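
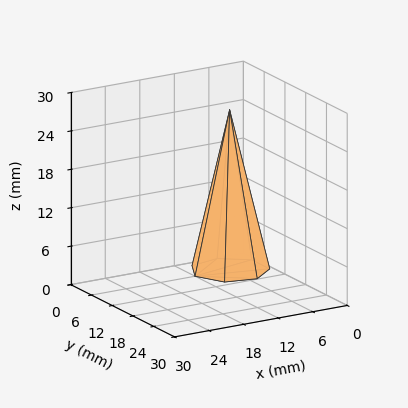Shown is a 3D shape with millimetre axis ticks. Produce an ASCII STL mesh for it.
Reading the render: the shape is a regular 7-sided pyramid, base circumscribed radius ≈ 6 mm, apex at z ≈ 25 mm (dimensions read to the nearest mm from the axis ticks). For the STL, each face is triangulated and given an outward normal.

solid part
  facet normal 0.0000 0.0000 -1.0000
    outer loop
      vertex 4.7 11.8 0.0
      vertex 9.7 10.7 0.0
      vertex 12.0 6.0 0.0
    endloop
  endfacet
  facet normal 0.0000 0.0000 -1.0000
    outer loop
      vertex 0.6 8.6 0.0
      vertex 4.7 11.8 0.0
      vertex 12.0 6.0 0.0
    endloop
  endfacet
  facet normal 0.0000 0.0000 -1.0000
    outer loop
      vertex 0.6 3.4 0.0
      vertex 0.6 8.6 0.0
      vertex 12.0 6.0 0.0
    endloop
  endfacet
  facet normal 0.0000 0.0000 -1.0000
    outer loop
      vertex 4.7 0.2 0.0
      vertex 0.6 3.4 0.0
      vertex 12.0 6.0 0.0
    endloop
  endfacet
  facet normal 0.0000 0.0000 -1.0000
    outer loop
      vertex 9.7 1.3 0.0
      vertex 4.7 0.2 0.0
      vertex 12.0 6.0 0.0
    endloop
  endfacet
  facet normal 0.8780 0.4297 0.2107
    outer loop
      vertex 12.0 6.0 0.0
      vertex 9.7 10.7 0.0
      vertex 6.0 6.0 25.0
    endloop
  endfacet
  facet normal 0.2100 0.9547 0.2106
    outer loop
      vertex 9.7 10.7 0.0
      vertex 4.7 11.8 0.0
      vertex 6.0 6.0 25.0
    endloop
  endfacet
  facet normal -0.6015 0.7707 0.2101
    outer loop
      vertex 4.7 11.8 0.0
      vertex 0.6 8.6 0.0
      vertex 6.0 6.0 25.0
    endloop
  endfacet
  facet normal -0.9775 0.0000 0.2111
    outer loop
      vertex 0.6 8.6 0.0
      vertex 0.6 3.4 0.0
      vertex 6.0 6.0 25.0
    endloop
  endfacet
  facet normal -0.6015 -0.7707 0.2101
    outer loop
      vertex 0.6 3.4 0.0
      vertex 4.7 0.2 0.0
      vertex 6.0 6.0 25.0
    endloop
  endfacet
  facet normal 0.2100 -0.9547 0.2106
    outer loop
      vertex 4.7 0.2 0.0
      vertex 9.7 1.3 0.0
      vertex 6.0 6.0 25.0
    endloop
  endfacet
  facet normal 0.8780 -0.4297 0.2107
    outer loop
      vertex 9.7 1.3 0.0
      vertex 12.0 6.0 0.0
      vertex 6.0 6.0 25.0
    endloop
  endfacet
endsolid part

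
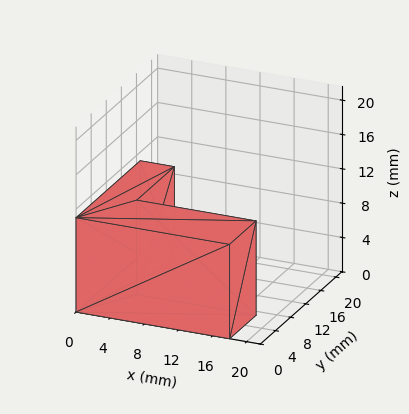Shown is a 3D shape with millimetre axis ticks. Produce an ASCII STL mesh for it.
Reading the render: the shape is an L-shaped prism: outer 18 × 17 mm, arm thicknesses ≈ 7 mm (horizontal) and 4 mm (vertical), extruded 11 mm in z (dimensions read to the nearest mm from the axis ticks). For the STL, each face is triangulated and given an outward normal.

solid part
  facet normal 0.0000 0.0000 -1.0000
    outer loop
      vertex 18.000 7.000 0.000
      vertex 18.000 0.000 0.000
      vertex 0.000 0.000 0.000
    endloop
  endfacet
  facet normal 0.0000 0.0000 -1.0000
    outer loop
      vertex 4.000 7.000 0.000
      vertex 18.000 7.000 0.000
      vertex 0.000 0.000 0.000
    endloop
  endfacet
  facet normal 0.0000 0.0000 -1.0000
    outer loop
      vertex 4.000 17.000 0.000
      vertex 4.000 7.000 0.000
      vertex 0.000 0.000 0.000
    endloop
  endfacet
  facet normal 0.0000 0.0000 -1.0000
    outer loop
      vertex 0.000 17.000 0.000
      vertex 4.000 17.000 0.000
      vertex 0.000 0.000 0.000
    endloop
  endfacet
  facet normal 0.0000 0.0000 1.0000
    outer loop
      vertex 0.000 0.000 11.000
      vertex 18.000 0.000 11.000
      vertex 18.000 7.000 11.000
    endloop
  endfacet
  facet normal 0.0000 0.0000 1.0000
    outer loop
      vertex 0.000 0.000 11.000
      vertex 18.000 7.000 11.000
      vertex 4.000 7.000 11.000
    endloop
  endfacet
  facet normal 0.0000 0.0000 1.0000
    outer loop
      vertex 0.000 0.000 11.000
      vertex 4.000 7.000 11.000
      vertex 4.000 17.000 11.000
    endloop
  endfacet
  facet normal 0.0000 0.0000 1.0000
    outer loop
      vertex 0.000 0.000 11.000
      vertex 4.000 17.000 11.000
      vertex 0.000 17.000 11.000
    endloop
  endfacet
  facet normal 0.0000 -1.0000 0.0000
    outer loop
      vertex 0.000 0.000 0.000
      vertex 18.000 0.000 0.000
      vertex 18.000 0.000 11.000
    endloop
  endfacet
  facet normal 0.0000 -1.0000 0.0000
    outer loop
      vertex 0.000 0.000 0.000
      vertex 18.000 0.000 11.000
      vertex 0.000 0.000 11.000
    endloop
  endfacet
  facet normal 1.0000 0.0000 0.0000
    outer loop
      vertex 18.000 0.000 0.000
      vertex 18.000 7.000 0.000
      vertex 18.000 7.000 11.000
    endloop
  endfacet
  facet normal 1.0000 0.0000 0.0000
    outer loop
      vertex 18.000 0.000 0.000
      vertex 18.000 7.000 11.000
      vertex 18.000 0.000 11.000
    endloop
  endfacet
  facet normal 0.0000 1.0000 0.0000
    outer loop
      vertex 18.000 7.000 0.000
      vertex 4.000 7.000 0.000
      vertex 4.000 7.000 11.000
    endloop
  endfacet
  facet normal 0.0000 1.0000 0.0000
    outer loop
      vertex 18.000 7.000 0.000
      vertex 4.000 7.000 11.000
      vertex 18.000 7.000 11.000
    endloop
  endfacet
  facet normal 1.0000 0.0000 0.0000
    outer loop
      vertex 4.000 7.000 0.000
      vertex 4.000 17.000 0.000
      vertex 4.000 17.000 11.000
    endloop
  endfacet
  facet normal 1.0000 0.0000 0.0000
    outer loop
      vertex 4.000 7.000 0.000
      vertex 4.000 17.000 11.000
      vertex 4.000 7.000 11.000
    endloop
  endfacet
  facet normal 0.0000 1.0000 0.0000
    outer loop
      vertex 4.000 17.000 0.000
      vertex 0.000 17.000 0.000
      vertex 0.000 17.000 11.000
    endloop
  endfacet
  facet normal 0.0000 1.0000 0.0000
    outer loop
      vertex 4.000 17.000 0.000
      vertex 0.000 17.000 11.000
      vertex 4.000 17.000 11.000
    endloop
  endfacet
  facet normal -1.0000 0.0000 0.0000
    outer loop
      vertex 0.000 17.000 0.000
      vertex 0.000 0.000 0.000
      vertex 0.000 0.000 11.000
    endloop
  endfacet
  facet normal -1.0000 0.0000 0.0000
    outer loop
      vertex 0.000 17.000 0.000
      vertex 0.000 0.000 11.000
      vertex 0.000 17.000 11.000
    endloop
  endfacet
endsolid part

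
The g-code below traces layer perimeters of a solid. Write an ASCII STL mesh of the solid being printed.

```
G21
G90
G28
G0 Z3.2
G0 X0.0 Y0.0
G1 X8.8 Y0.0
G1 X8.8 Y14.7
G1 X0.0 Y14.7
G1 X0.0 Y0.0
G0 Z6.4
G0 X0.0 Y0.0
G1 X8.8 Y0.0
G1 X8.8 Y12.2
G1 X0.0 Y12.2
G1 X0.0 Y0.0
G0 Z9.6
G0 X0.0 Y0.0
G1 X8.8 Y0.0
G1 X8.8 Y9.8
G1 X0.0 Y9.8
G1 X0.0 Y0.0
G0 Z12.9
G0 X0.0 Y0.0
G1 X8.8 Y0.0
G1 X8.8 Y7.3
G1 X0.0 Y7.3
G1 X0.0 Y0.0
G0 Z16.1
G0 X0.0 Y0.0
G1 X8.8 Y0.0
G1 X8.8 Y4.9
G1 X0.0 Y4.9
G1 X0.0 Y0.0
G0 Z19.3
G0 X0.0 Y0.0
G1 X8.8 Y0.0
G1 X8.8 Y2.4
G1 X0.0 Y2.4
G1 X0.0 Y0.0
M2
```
solid part
  facet normal 0.0000 0.0000 -1.0000
    outer loop
      vertex 8.8 17.1 0.0
      vertex 8.8 0.0 0.0
      vertex 0.0 0.0 0.0
    endloop
  endfacet
  facet normal 0.0000 0.0000 -1.0000
    outer loop
      vertex 0.0 17.1 0.0
      vertex 8.8 17.1 0.0
      vertex 0.0 0.0 0.0
    endloop
  endfacet
  facet normal 0.0000 -1.0000 0.0000
    outer loop
      vertex 0.0 0.0 0.0
      vertex 8.8 0.0 0.0
      vertex 8.8 0.0 22.5
    endloop
  endfacet
  facet normal 0.0000 -1.0000 0.0000
    outer loop
      vertex 0.0 0.0 0.0
      vertex 8.8 0.0 22.5
      vertex 0.0 0.0 22.5
    endloop
  endfacet
  facet normal 0.0000 0.7962 0.6051
    outer loop
      vertex 0.0 0.0 22.5
      vertex 8.8 0.0 22.5
      vertex 8.8 17.1 0.0
    endloop
  endfacet
  facet normal 0.0000 0.7962 0.6051
    outer loop
      vertex 0.0 0.0 22.5
      vertex 8.8 17.1 0.0
      vertex 0.0 17.1 0.0
    endloop
  endfacet
  facet normal -1.0000 0.0000 0.0000
    outer loop
      vertex 0.0 0.0 22.5
      vertex 0.0 17.1 0.0
      vertex 0.0 0.0 0.0
    endloop
  endfacet
  facet normal 1.0000 0.0000 0.0000
    outer loop
      vertex 8.8 0.0 0.0
      vertex 8.8 17.1 0.0
      vertex 8.8 0.0 22.5
    endloop
  endfacet
endsolid part

The G0 Z moves step by Δz≈3.2 mm. The G1 loops shrink linearly with z, so the solid tapers from its base footprint up to z≈22.5. Closing with a flat bottom cap and the tapered top and triangulating gives 8 facets — a wedge (ramp): 8.8 × 17.1 mm base, rising to 22.5 mm along the y=0 edge and sloping linearly to z=0 at y=17.1.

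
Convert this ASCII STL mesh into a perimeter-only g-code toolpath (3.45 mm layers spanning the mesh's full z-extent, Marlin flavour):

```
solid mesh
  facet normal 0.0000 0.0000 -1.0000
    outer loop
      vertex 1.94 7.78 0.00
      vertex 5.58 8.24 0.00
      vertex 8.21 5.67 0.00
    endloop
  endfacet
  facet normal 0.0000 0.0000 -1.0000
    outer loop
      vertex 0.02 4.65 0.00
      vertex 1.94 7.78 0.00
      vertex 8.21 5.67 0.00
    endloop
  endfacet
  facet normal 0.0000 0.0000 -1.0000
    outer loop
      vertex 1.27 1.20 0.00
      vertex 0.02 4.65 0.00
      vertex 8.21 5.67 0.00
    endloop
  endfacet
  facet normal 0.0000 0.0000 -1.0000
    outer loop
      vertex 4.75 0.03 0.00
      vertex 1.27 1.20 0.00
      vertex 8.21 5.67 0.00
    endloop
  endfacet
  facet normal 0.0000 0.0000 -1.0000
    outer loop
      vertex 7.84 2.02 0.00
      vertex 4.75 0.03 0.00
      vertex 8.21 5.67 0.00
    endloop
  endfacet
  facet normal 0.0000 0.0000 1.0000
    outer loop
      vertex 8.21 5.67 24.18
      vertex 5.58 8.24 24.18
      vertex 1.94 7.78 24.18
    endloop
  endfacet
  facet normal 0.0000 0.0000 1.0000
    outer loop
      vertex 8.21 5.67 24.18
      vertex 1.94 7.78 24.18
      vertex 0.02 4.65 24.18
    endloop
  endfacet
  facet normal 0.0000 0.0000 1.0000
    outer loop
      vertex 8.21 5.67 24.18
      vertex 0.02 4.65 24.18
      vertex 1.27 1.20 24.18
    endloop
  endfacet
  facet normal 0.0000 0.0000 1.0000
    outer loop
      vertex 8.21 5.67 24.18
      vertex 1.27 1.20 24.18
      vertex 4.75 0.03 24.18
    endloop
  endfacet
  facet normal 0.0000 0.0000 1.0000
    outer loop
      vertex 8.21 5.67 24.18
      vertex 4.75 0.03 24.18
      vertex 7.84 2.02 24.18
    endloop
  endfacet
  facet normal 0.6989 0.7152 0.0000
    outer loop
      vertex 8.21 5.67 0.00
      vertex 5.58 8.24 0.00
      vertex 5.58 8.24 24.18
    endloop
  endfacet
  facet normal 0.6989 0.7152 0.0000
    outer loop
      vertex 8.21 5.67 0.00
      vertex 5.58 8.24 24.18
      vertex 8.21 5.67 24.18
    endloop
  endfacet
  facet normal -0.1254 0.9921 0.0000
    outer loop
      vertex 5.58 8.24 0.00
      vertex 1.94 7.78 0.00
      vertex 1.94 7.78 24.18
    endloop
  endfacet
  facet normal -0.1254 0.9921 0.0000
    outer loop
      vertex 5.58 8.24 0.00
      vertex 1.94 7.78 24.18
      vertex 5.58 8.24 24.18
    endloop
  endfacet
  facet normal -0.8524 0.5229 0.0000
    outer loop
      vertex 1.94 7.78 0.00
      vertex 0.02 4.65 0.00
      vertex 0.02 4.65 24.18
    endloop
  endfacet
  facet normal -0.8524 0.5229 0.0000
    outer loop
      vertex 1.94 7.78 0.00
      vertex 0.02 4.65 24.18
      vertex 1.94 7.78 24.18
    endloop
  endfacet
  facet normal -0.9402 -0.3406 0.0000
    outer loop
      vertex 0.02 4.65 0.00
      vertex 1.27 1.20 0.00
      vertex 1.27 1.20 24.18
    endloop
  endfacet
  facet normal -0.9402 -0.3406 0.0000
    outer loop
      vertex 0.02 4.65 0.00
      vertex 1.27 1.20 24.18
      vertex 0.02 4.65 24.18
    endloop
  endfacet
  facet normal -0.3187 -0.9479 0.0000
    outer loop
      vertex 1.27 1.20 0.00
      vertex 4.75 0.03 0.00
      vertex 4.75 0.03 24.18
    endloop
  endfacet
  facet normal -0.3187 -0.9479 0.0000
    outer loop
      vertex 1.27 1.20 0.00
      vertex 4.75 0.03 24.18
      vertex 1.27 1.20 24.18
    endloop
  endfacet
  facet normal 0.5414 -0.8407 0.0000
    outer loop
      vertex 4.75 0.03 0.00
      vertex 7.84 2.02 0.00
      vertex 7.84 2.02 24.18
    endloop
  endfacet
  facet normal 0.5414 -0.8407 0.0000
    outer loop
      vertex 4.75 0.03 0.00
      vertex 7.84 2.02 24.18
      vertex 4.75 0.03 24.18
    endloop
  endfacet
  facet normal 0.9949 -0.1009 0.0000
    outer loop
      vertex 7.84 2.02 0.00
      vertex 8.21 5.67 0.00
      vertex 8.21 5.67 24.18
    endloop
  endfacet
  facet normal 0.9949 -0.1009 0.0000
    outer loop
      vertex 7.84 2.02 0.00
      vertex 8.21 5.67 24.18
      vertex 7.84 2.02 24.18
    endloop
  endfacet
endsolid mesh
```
; perimeter-only toolpath
G21 ; units = mm
G90 ; absolute positioning
G28 ; home
; layer 1
G0 Z3.45
G0 X8.21 Y5.67
G1 X5.58 Y8.24
G1 X1.94 Y7.78
G1 X0.02 Y4.65
G1 X1.27 Y1.20
G1 X4.75 Y0.03
G1 X7.84 Y2.02
G1 X8.21 Y5.67
; layer 2
G0 Z6.91
G0 X8.21 Y5.67
G1 X5.58 Y8.24
G1 X1.94 Y7.78
G1 X0.02 Y4.65
G1 X1.27 Y1.20
G1 X4.75 Y0.03
G1 X7.84 Y2.02
G1 X8.21 Y5.67
; layer 3
G0 Z10.36
G0 X8.21 Y5.67
G1 X5.58 Y8.24
G1 X1.94 Y7.78
G1 X0.02 Y4.65
G1 X1.27 Y1.20
G1 X4.75 Y0.03
G1 X7.84 Y2.02
G1 X8.21 Y5.67
; layer 4
G0 Z13.82
G0 X8.21 Y5.67
G1 X5.58 Y8.24
G1 X1.94 Y7.78
G1 X0.02 Y4.65
G1 X1.27 Y1.20
G1 X4.75 Y0.03
G1 X7.84 Y2.02
G1 X8.21 Y5.67
; layer 5
G0 Z17.27
G0 X8.21 Y5.67
G1 X5.58 Y8.24
G1 X1.94 Y7.78
G1 X0.02 Y4.65
G1 X1.27 Y1.20
G1 X4.75 Y0.03
G1 X7.84 Y2.02
G1 X8.21 Y5.67
; layer 6
G0 Z20.73
G0 X8.21 Y5.67
G1 X5.58 Y8.24
G1 X1.94 Y7.78
G1 X0.02 Y4.65
G1 X1.27 Y1.20
G1 X4.75 Y0.03
G1 X7.84 Y2.02
G1 X8.21 Y5.67
; layer 7
G0 Z24.18
G0 X8.21 Y5.67
G1 X5.58 Y8.24
G1 X1.94 Y7.78
G1 X0.02 Y4.65
G1 X1.27 Y1.20
G1 X4.75 Y0.03
G1 X7.84 Y2.02
G1 X8.21 Y5.67
M2 ; end

The solid is a regular 7-sided prism (a cylinder approximated with 7 flat sides), circumscribed radius ≈ 4.23 mm, height ≈ 24.2 mm. Slicing at Δz = 3.45 mm — 7 equal slices spanning the solid's height, so layer i sits at z = i·h/7 — gives 7 non-empty perimeters. Each is a 7-segment closed polygon; G0 lifts to the layer z and rapids to the start vertex, then G1 traces the edges.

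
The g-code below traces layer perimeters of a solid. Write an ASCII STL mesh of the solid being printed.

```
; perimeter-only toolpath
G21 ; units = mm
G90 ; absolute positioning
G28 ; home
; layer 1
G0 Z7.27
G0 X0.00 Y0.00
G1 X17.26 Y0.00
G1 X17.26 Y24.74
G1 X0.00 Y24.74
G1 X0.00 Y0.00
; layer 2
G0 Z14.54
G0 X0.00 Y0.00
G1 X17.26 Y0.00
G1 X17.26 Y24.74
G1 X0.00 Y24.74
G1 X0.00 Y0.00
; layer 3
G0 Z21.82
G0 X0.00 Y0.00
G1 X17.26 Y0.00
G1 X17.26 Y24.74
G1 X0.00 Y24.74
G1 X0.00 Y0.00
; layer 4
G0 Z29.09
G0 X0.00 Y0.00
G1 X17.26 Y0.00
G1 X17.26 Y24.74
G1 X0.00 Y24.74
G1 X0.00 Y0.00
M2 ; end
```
solid part
  facet normal 0.0000 0.0000 -1.0000
    outer loop
      vertex 17.26 24.74 0.00
      vertex 17.26 0.00 0.00
      vertex 0.00 0.00 0.00
    endloop
  endfacet
  facet normal 0.0000 0.0000 -1.0000
    outer loop
      vertex 0.00 24.74 0.00
      vertex 17.26 24.74 0.00
      vertex 0.00 0.00 0.00
    endloop
  endfacet
  facet normal 0.0000 0.0000 1.0000
    outer loop
      vertex 0.00 0.00 29.09
      vertex 17.26 0.00 29.09
      vertex 17.26 24.74 29.09
    endloop
  endfacet
  facet normal 0.0000 0.0000 1.0000
    outer loop
      vertex 0.00 0.00 29.09
      vertex 17.26 24.74 29.09
      vertex 0.00 24.74 29.09
    endloop
  endfacet
  facet normal 0.0000 -1.0000 0.0000
    outer loop
      vertex 0.00 0.00 0.00
      vertex 17.26 0.00 0.00
      vertex 17.26 0.00 29.09
    endloop
  endfacet
  facet normal 0.0000 -1.0000 0.0000
    outer loop
      vertex 0.00 0.00 0.00
      vertex 17.26 0.00 29.09
      vertex 0.00 0.00 29.09
    endloop
  endfacet
  facet normal 0.0000 1.0000 0.0000
    outer loop
      vertex 17.26 24.74 29.09
      vertex 17.26 24.74 0.00
      vertex 0.00 24.74 0.00
    endloop
  endfacet
  facet normal 0.0000 1.0000 0.0000
    outer loop
      vertex 0.00 24.74 29.09
      vertex 17.26 24.74 29.09
      vertex 0.00 24.74 0.00
    endloop
  endfacet
  facet normal -1.0000 0.0000 0.0000
    outer loop
      vertex 0.00 24.74 29.09
      vertex 0.00 24.74 0.00
      vertex 0.00 0.00 0.00
    endloop
  endfacet
  facet normal -1.0000 0.0000 0.0000
    outer loop
      vertex 0.00 0.00 29.09
      vertex 0.00 24.74 29.09
      vertex 0.00 0.00 0.00
    endloop
  endfacet
  facet normal 1.0000 0.0000 0.0000
    outer loop
      vertex 17.26 0.00 0.00
      vertex 17.26 24.74 0.00
      vertex 17.26 24.74 29.09
    endloop
  endfacet
  facet normal 1.0000 0.0000 0.0000
    outer loop
      vertex 17.26 0.00 0.00
      vertex 17.26 24.74 29.09
      vertex 17.26 0.00 29.09
    endloop
  endfacet
endsolid part

The G0 Z moves step by Δz≈7.27 mm. Every layer's G1 loop is the same polygon, so the solid is a straight extrusion of it from z=0 to z≈29.1. Closing with flat bottom and top caps and triangulating gives 12 facets — a rectangular box, roughly 17.3 × 24.7 mm footprint and 29.1 mm tall.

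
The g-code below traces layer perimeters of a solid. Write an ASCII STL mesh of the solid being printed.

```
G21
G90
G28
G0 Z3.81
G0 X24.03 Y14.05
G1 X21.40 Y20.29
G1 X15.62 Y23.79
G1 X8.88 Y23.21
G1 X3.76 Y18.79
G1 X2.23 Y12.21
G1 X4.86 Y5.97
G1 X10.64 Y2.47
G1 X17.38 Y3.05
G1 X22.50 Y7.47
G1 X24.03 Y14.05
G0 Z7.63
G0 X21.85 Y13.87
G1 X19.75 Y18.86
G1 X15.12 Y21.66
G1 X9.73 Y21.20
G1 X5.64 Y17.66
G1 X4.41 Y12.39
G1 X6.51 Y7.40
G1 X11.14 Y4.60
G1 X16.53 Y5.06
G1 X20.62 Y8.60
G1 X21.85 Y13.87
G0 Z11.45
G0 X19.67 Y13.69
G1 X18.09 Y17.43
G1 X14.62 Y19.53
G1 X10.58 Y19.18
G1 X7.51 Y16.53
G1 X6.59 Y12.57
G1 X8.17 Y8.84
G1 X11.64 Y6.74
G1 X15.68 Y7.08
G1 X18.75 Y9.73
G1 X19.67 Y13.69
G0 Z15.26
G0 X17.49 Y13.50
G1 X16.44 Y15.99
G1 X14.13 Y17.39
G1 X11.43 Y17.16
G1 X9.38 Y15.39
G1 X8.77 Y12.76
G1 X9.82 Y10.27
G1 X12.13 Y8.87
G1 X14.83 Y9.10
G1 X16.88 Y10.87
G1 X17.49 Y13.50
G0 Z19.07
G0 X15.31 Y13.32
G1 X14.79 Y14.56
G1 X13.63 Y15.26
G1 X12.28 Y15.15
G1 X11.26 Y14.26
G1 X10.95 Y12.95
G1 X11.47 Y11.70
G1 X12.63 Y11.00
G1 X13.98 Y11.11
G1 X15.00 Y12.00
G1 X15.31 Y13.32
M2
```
solid part
  facet normal 0.0000 0.0000 -1.0000
    outer loop
      vertex 16.12 25.92 0.00
      vertex 23.06 21.72 0.00
      vertex 26.21 14.24 0.00
    endloop
  endfacet
  facet normal 0.0000 0.0000 -1.0000
    outer loop
      vertex 8.03 25.23 0.00
      vertex 16.12 25.92 0.00
      vertex 26.21 14.24 0.00
    endloop
  endfacet
  facet normal 0.0000 0.0000 -1.0000
    outer loop
      vertex 1.89 19.92 0.00
      vertex 8.03 25.23 0.00
      vertex 26.21 14.24 0.00
    endloop
  endfacet
  facet normal 0.0000 0.0000 -1.0000
    outer loop
      vertex 0.05 12.02 0.00
      vertex 1.89 19.92 0.00
      vertex 26.21 14.24 0.00
    endloop
  endfacet
  facet normal 0.0000 0.0000 -1.0000
    outer loop
      vertex 3.20 4.54 0.00
      vertex 0.05 12.02 0.00
      vertex 26.21 14.24 0.00
    endloop
  endfacet
  facet normal 0.0000 0.0000 -1.0000
    outer loop
      vertex 10.14 0.34 0.00
      vertex 3.20 4.54 0.00
      vertex 26.21 14.24 0.00
    endloop
  endfacet
  facet normal 0.0000 0.0000 -1.0000
    outer loop
      vertex 18.23 1.03 0.00
      vertex 10.14 0.34 0.00
      vertex 26.21 14.24 0.00
    endloop
  endfacet
  facet normal 0.0000 0.0000 -1.0000
    outer loop
      vertex 24.37 6.34 0.00
      vertex 18.23 1.03 0.00
      vertex 26.21 14.24 0.00
    endloop
  endfacet
  facet normal 0.8091 0.3407 0.4789
    outer loop
      vertex 26.21 14.24 0.00
      vertex 23.06 21.72 0.00
      vertex 13.13 13.13 22.89
    endloop
  endfacet
  facet normal 0.4545 0.7510 0.4790
    outer loop
      vertex 23.06 21.72 0.00
      vertex 16.12 25.92 0.00
      vertex 13.13 13.13 22.89
    endloop
  endfacet
  facet normal -0.0746 0.8747 0.4790
    outer loop
      vertex 16.12 25.92 0.00
      vertex 8.03 25.23 0.00
      vertex 13.13 13.13 22.89
    endloop
  endfacet
  facet normal -0.5742 0.6640 0.4789
    outer loop
      vertex 8.03 25.23 0.00
      vertex 1.89 19.92 0.00
      vertex 13.13 13.13 22.89
    endloop
  endfacet
  facet normal -0.8550 0.1991 0.4789
    outer loop
      vertex 1.89 19.92 0.00
      vertex 0.05 12.02 0.00
      vertex 13.13 13.13 22.89
    endloop
  endfacet
  facet normal -0.8091 -0.3407 0.4789
    outer loop
      vertex 0.05 12.02 0.00
      vertex 3.20 4.54 0.00
      vertex 13.13 13.13 22.89
    endloop
  endfacet
  facet normal -0.4545 -0.7510 0.4790
    outer loop
      vertex 3.20 4.54 0.00
      vertex 10.14 0.34 0.00
      vertex 13.13 13.13 22.89
    endloop
  endfacet
  facet normal 0.0746 -0.8747 0.4790
    outer loop
      vertex 10.14 0.34 0.00
      vertex 18.23 1.03 0.00
      vertex 13.13 13.13 22.89
    endloop
  endfacet
  facet normal 0.5742 -0.6640 0.4789
    outer loop
      vertex 18.23 1.03 0.00
      vertex 24.37 6.34 0.00
      vertex 13.13 13.13 22.89
    endloop
  endfacet
  facet normal 0.8550 -0.1991 0.4789
    outer loop
      vertex 24.37 6.34 0.00
      vertex 26.21 14.24 0.00
      vertex 13.13 13.13 22.89
    endloop
  endfacet
endsolid part

The G0 Z moves step by Δz≈3.81 mm. The G1 loops shrink linearly with z, so the solid tapers from its base footprint up to z≈22.9. Closing with a flat bottom cap and the tapered top and triangulating gives 18 facets — a regular 10-sided pyramid, base circumscribed radius ≈ 13.1 mm, apex at z ≈ 22.9 mm.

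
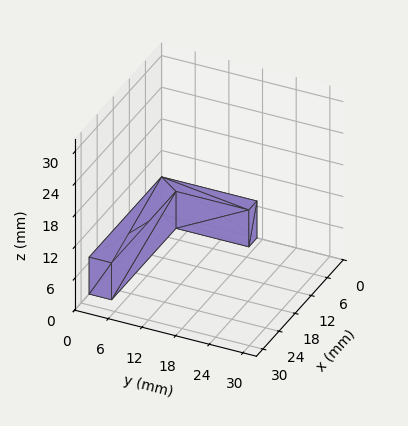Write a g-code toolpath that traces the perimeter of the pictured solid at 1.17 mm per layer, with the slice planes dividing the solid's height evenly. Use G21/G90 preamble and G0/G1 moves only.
Reading the render: the shape is an L-shaped prism: outer 27 × 17 mm, arm thicknesses ≈ 4 mm (horizontal) and 3 mm (vertical), extruded 7 mm in z (dimensions read to the nearest mm from the axis ticks). For the g-code, the solid's height is divided into equal slices at the stated Δz and each level perimeter traced with G1 moves after a G0 lift.

; perimeter-only toolpath
G21 ; units = mm
G90 ; absolute positioning
G28 ; home
; layer 1
G0 Z1.17
G0 X0.00 Y0.00
G1 X27.00 Y0.00
G1 X27.00 Y4.00
G1 X3.00 Y4.00
G1 X3.00 Y17.00
G1 X0.00 Y17.00
G1 X0.00 Y0.00
; layer 2
G0 Z2.33
G0 X0.00 Y0.00
G1 X27.00 Y0.00
G1 X27.00 Y4.00
G1 X3.00 Y4.00
G1 X3.00 Y17.00
G1 X0.00 Y17.00
G1 X0.00 Y0.00
; layer 3
G0 Z3.50
G0 X0.00 Y0.00
G1 X27.00 Y0.00
G1 X27.00 Y4.00
G1 X3.00 Y4.00
G1 X3.00 Y17.00
G1 X0.00 Y17.00
G1 X0.00 Y0.00
; layer 4
G0 Z4.67
G0 X0.00 Y0.00
G1 X27.00 Y0.00
G1 X27.00 Y4.00
G1 X3.00 Y4.00
G1 X3.00 Y17.00
G1 X0.00 Y17.00
G1 X0.00 Y0.00
; layer 5
G0 Z5.83
G0 X0.00 Y0.00
G1 X27.00 Y0.00
G1 X27.00 Y4.00
G1 X3.00 Y4.00
G1 X3.00 Y17.00
G1 X0.00 Y17.00
G1 X0.00 Y0.00
; layer 6
G0 Z7.00
G0 X0.00 Y0.00
G1 X27.00 Y0.00
G1 X27.00 Y4.00
G1 X3.00 Y4.00
G1 X3.00 Y17.00
G1 X0.00 Y17.00
G1 X0.00 Y0.00
M2 ; end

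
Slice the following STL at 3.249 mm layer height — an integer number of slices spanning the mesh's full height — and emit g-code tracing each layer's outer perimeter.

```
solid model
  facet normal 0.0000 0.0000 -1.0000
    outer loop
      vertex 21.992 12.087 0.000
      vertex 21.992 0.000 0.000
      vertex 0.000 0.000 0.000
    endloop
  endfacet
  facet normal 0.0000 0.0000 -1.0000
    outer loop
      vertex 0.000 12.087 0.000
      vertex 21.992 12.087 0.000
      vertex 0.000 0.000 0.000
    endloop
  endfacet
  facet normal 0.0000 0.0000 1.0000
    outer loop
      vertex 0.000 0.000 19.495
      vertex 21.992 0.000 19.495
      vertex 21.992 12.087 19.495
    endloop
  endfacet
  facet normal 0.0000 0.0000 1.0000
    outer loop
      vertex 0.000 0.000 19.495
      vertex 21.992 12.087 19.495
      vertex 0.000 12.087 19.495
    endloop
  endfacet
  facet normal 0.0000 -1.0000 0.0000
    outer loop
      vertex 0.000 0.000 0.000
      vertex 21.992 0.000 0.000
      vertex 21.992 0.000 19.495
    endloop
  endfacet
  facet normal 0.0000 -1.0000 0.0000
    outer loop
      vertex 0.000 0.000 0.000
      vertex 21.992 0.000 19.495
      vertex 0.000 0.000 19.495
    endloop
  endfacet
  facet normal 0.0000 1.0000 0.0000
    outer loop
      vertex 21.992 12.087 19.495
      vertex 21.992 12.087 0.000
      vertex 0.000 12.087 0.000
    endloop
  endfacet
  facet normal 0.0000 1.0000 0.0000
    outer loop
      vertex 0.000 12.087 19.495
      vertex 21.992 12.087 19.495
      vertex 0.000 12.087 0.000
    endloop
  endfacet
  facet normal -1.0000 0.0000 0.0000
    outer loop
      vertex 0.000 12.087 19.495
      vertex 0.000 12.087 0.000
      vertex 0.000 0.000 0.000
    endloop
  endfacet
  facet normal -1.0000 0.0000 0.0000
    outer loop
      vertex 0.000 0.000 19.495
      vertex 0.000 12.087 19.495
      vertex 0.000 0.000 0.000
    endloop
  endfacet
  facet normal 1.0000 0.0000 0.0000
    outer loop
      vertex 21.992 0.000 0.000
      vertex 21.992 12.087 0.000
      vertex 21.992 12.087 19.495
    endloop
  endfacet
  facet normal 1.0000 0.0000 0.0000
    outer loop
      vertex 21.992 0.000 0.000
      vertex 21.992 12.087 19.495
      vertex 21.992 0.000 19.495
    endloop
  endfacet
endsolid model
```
; perimeter-only toolpath
G21 ; units = mm
G90 ; absolute positioning
G28 ; home
; layer 1
G0 Z3.249
G0 X0.000 Y0.000
G1 X21.992 Y0.000
G1 X21.992 Y12.087
G1 X0.000 Y12.087
G1 X0.000 Y0.000
; layer 2
G0 Z6.498
G0 X0.000 Y0.000
G1 X21.992 Y0.000
G1 X21.992 Y12.087
G1 X0.000 Y12.087
G1 X0.000 Y0.000
; layer 3
G0 Z9.748
G0 X0.000 Y0.000
G1 X21.992 Y0.000
G1 X21.992 Y12.087
G1 X0.000 Y12.087
G1 X0.000 Y0.000
; layer 4
G0 Z12.997
G0 X0.000 Y0.000
G1 X21.992 Y0.000
G1 X21.992 Y12.087
G1 X0.000 Y12.087
G1 X0.000 Y0.000
; layer 5
G0 Z16.246
G0 X0.000 Y0.000
G1 X21.992 Y0.000
G1 X21.992 Y12.087
G1 X0.000 Y12.087
G1 X0.000 Y0.000
; layer 6
G0 Z19.495
G0 X0.000 Y0.000
G1 X21.992 Y0.000
G1 X21.992 Y12.087
G1 X0.000 Y12.087
G1 X0.000 Y0.000
M2 ; end

The solid is a rectangular box, roughly 22 × 12.1 mm footprint and 19.5 mm tall. Slicing at Δz = 3.249 mm — 6 equal slices spanning the solid's height, so layer i sits at z = i·h/6 — gives 6 non-empty perimeters. Each is a 4-segment closed polygon; G0 lifts to the layer z and rapids to the start vertex, then G1 traces the edges.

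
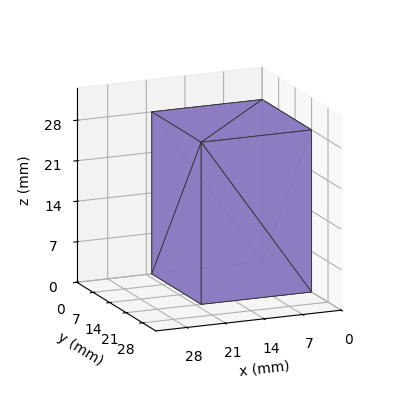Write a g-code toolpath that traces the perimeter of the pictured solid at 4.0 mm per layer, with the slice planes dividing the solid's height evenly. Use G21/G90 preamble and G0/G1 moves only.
Reading the render: the shape is a rectangular box, roughly 20 × 21 mm footprint and 28 mm tall (dimensions read to the nearest mm from the axis ticks). For the g-code, the solid's height is divided into equal slices at the stated Δz and each level perimeter traced with G1 moves after a G0 lift.

; perimeter-only toolpath
G21 ; units = mm
G90 ; absolute positioning
G28 ; home
; layer 1
G0 Z4.0
G0 X0.0 Y0.0
G1 X20.0 Y0.0
G1 X20.0 Y21.0
G1 X0.0 Y21.0
G1 X0.0 Y0.0
; layer 2
G0 Z8.0
G0 X0.0 Y0.0
G1 X20.0 Y0.0
G1 X20.0 Y21.0
G1 X0.0 Y21.0
G1 X0.0 Y0.0
; layer 3
G0 Z12.0
G0 X0.0 Y0.0
G1 X20.0 Y0.0
G1 X20.0 Y21.0
G1 X0.0 Y21.0
G1 X0.0 Y0.0
; layer 4
G0 Z16.0
G0 X0.0 Y0.0
G1 X20.0 Y0.0
G1 X20.0 Y21.0
G1 X0.0 Y21.0
G1 X0.0 Y0.0
; layer 5
G0 Z20.0
G0 X0.0 Y0.0
G1 X20.0 Y0.0
G1 X20.0 Y21.0
G1 X0.0 Y21.0
G1 X0.0 Y0.0
; layer 6
G0 Z24.0
G0 X0.0 Y0.0
G1 X20.0 Y0.0
G1 X20.0 Y21.0
G1 X0.0 Y21.0
G1 X0.0 Y0.0
; layer 7
G0 Z28.0
G0 X0.0 Y0.0
G1 X20.0 Y0.0
G1 X20.0 Y21.0
G1 X0.0 Y21.0
G1 X0.0 Y0.0
M2 ; end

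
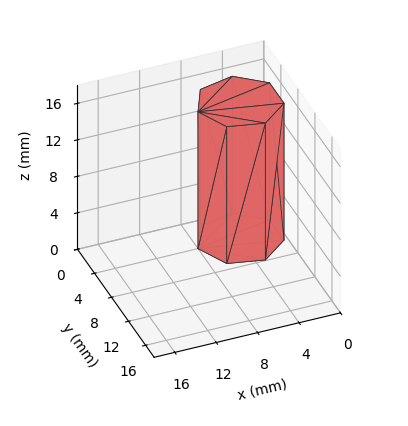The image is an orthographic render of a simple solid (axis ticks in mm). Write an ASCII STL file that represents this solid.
Reading the render: the shape is a regular 7-sided prism (a cylinder approximated with 7 flat sides), circumscribed radius ≈ 4 mm, height ≈ 15 mm (dimensions read to the nearest mm from the axis ticks). For the STL, each face is triangulated and given an outward normal.

solid part
  facet normal 0.0000 0.0000 -1.0000
    outer loop
      vertex 3.1 7.9 0.0
      vertex 6.5 7.1 0.0
      vertex 8.0 4.0 0.0
    endloop
  endfacet
  facet normal 0.0000 0.0000 -1.0000
    outer loop
      vertex 0.4 5.7 0.0
      vertex 3.1 7.9 0.0
      vertex 8.0 4.0 0.0
    endloop
  endfacet
  facet normal 0.0000 0.0000 -1.0000
    outer loop
      vertex 0.4 2.3 0.0
      vertex 0.4 5.7 0.0
      vertex 8.0 4.0 0.0
    endloop
  endfacet
  facet normal 0.0000 0.0000 -1.0000
    outer loop
      vertex 3.1 0.1 0.0
      vertex 0.4 2.3 0.0
      vertex 8.0 4.0 0.0
    endloop
  endfacet
  facet normal 0.0000 0.0000 -1.0000
    outer loop
      vertex 6.5 0.9 0.0
      vertex 3.1 0.1 0.0
      vertex 8.0 4.0 0.0
    endloop
  endfacet
  facet normal 0.0000 0.0000 1.0000
    outer loop
      vertex 8.0 4.0 15.0
      vertex 6.5 7.1 15.0
      vertex 3.1 7.9 15.0
    endloop
  endfacet
  facet normal 0.0000 0.0000 1.0000
    outer loop
      vertex 8.0 4.0 15.0
      vertex 3.1 7.9 15.0
      vertex 0.4 5.7 15.0
    endloop
  endfacet
  facet normal 0.0000 0.0000 1.0000
    outer loop
      vertex 8.0 4.0 15.0
      vertex 0.4 5.7 15.0
      vertex 0.4 2.3 15.0
    endloop
  endfacet
  facet normal 0.0000 0.0000 1.0000
    outer loop
      vertex 8.0 4.0 15.0
      vertex 0.4 2.3 15.0
      vertex 3.1 0.1 15.0
    endloop
  endfacet
  facet normal 0.0000 0.0000 1.0000
    outer loop
      vertex 8.0 4.0 15.0
      vertex 3.1 0.1 15.0
      vertex 6.5 0.9 15.0
    endloop
  endfacet
  facet normal 0.9002 0.4356 0.0000
    outer loop
      vertex 8.0 4.0 0.0
      vertex 6.5 7.1 0.0
      vertex 6.5 7.1 15.0
    endloop
  endfacet
  facet normal 0.9002 0.4356 0.0000
    outer loop
      vertex 8.0 4.0 0.0
      vertex 6.5 7.1 15.0
      vertex 8.0 4.0 15.0
    endloop
  endfacet
  facet normal 0.2290 0.9734 0.0000
    outer loop
      vertex 6.5 7.1 0.0
      vertex 3.1 7.9 0.0
      vertex 3.1 7.9 15.0
    endloop
  endfacet
  facet normal 0.2290 0.9734 0.0000
    outer loop
      vertex 6.5 7.1 0.0
      vertex 3.1 7.9 15.0
      vertex 6.5 7.1 15.0
    endloop
  endfacet
  facet normal -0.6317 0.7752 0.0000
    outer loop
      vertex 3.1 7.9 0.0
      vertex 0.4 5.7 0.0
      vertex 0.4 5.7 15.0
    endloop
  endfacet
  facet normal -0.6317 0.7752 0.0000
    outer loop
      vertex 3.1 7.9 0.0
      vertex 0.4 5.7 15.0
      vertex 3.1 7.9 15.0
    endloop
  endfacet
  facet normal -1.0000 0.0000 0.0000
    outer loop
      vertex 0.4 5.7 0.0
      vertex 0.4 2.3 0.0
      vertex 0.4 2.3 15.0
    endloop
  endfacet
  facet normal -1.0000 0.0000 0.0000
    outer loop
      vertex 0.4 5.7 0.0
      vertex 0.4 2.3 15.0
      vertex 0.4 5.7 15.0
    endloop
  endfacet
  facet normal -0.6317 -0.7752 0.0000
    outer loop
      vertex 0.4 2.3 0.0
      vertex 3.1 0.1 0.0
      vertex 3.1 0.1 15.0
    endloop
  endfacet
  facet normal -0.6317 -0.7752 0.0000
    outer loop
      vertex 0.4 2.3 0.0
      vertex 3.1 0.1 15.0
      vertex 0.4 2.3 15.0
    endloop
  endfacet
  facet normal 0.2290 -0.9734 0.0000
    outer loop
      vertex 3.1 0.1 0.0
      vertex 6.5 0.9 0.0
      vertex 6.5 0.9 15.0
    endloop
  endfacet
  facet normal 0.2290 -0.9734 0.0000
    outer loop
      vertex 3.1 0.1 0.0
      vertex 6.5 0.9 15.0
      vertex 3.1 0.1 15.0
    endloop
  endfacet
  facet normal 0.9002 -0.4356 0.0000
    outer loop
      vertex 6.5 0.9 0.0
      vertex 8.0 4.0 0.0
      vertex 8.0 4.0 15.0
    endloop
  endfacet
  facet normal 0.9002 -0.4356 0.0000
    outer loop
      vertex 6.5 0.9 0.0
      vertex 8.0 4.0 15.0
      vertex 6.5 0.9 15.0
    endloop
  endfacet
endsolid part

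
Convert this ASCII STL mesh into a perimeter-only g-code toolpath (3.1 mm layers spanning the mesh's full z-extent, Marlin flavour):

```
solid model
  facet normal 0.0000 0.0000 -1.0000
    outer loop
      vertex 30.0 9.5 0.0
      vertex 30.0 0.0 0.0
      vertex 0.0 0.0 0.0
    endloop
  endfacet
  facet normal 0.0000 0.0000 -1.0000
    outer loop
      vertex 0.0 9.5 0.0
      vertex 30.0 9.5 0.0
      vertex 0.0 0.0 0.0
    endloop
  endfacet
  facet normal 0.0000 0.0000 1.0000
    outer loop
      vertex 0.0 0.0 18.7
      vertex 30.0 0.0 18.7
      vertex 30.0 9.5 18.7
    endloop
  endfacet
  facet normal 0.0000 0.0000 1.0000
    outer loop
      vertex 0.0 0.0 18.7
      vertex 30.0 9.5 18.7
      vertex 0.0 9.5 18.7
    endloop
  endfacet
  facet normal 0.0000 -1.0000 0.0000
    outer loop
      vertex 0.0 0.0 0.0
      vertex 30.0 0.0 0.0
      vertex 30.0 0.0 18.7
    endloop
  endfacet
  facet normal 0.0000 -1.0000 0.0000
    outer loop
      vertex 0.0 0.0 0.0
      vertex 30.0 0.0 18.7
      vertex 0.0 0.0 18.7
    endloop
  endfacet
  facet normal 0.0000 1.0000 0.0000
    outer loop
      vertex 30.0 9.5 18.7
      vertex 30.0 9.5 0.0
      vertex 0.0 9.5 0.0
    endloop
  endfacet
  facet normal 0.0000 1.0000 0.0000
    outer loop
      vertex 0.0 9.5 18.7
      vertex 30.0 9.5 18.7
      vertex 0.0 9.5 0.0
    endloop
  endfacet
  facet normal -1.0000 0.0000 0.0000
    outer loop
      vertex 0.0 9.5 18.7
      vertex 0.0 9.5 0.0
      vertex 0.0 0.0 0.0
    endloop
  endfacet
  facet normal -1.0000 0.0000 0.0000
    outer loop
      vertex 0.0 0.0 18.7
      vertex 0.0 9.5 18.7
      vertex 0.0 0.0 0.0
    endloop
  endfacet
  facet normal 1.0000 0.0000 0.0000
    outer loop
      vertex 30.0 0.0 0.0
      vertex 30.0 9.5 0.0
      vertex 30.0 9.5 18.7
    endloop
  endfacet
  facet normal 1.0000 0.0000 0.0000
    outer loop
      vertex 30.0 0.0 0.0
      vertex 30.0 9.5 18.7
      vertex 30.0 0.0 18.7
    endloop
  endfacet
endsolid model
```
; perimeter-only toolpath
G21 ; units = mm
G90 ; absolute positioning
G28 ; home
; layer 1
G0 Z3.1
G0 X0.0 Y0.0
G1 X30.0 Y0.0
G1 X30.0 Y9.5
G1 X0.0 Y9.5
G1 X0.0 Y0.0
; layer 2
G0 Z6.2
G0 X0.0 Y0.0
G1 X30.0 Y0.0
G1 X30.0 Y9.5
G1 X0.0 Y9.5
G1 X0.0 Y0.0
; layer 3
G0 Z9.3
G0 X0.0 Y0.0
G1 X30.0 Y0.0
G1 X30.0 Y9.5
G1 X0.0 Y9.5
G1 X0.0 Y0.0
; layer 4
G0 Z12.5
G0 X0.0 Y0.0
G1 X30.0 Y0.0
G1 X30.0 Y9.5
G1 X0.0 Y9.5
G1 X0.0 Y0.0
; layer 5
G0 Z15.6
G0 X0.0 Y0.0
G1 X30.0 Y0.0
G1 X30.0 Y9.5
G1 X0.0 Y9.5
G1 X0.0 Y0.0
; layer 6
G0 Z18.7
G0 X0.0 Y0.0
G1 X30.0 Y0.0
G1 X30.0 Y9.5
G1 X0.0 Y9.5
G1 X0.0 Y0.0
M2 ; end

The solid is a rectangular box, roughly 30 × 9.5 mm footprint and 18.7 mm tall. Slicing at Δz = 3.1 mm — 6 equal slices spanning the solid's height, so layer i sits at z = i·h/6 — gives 6 non-empty perimeters. Each is a 4-segment closed polygon; G0 lifts to the layer z and rapids to the start vertex, then G1 traces the edges.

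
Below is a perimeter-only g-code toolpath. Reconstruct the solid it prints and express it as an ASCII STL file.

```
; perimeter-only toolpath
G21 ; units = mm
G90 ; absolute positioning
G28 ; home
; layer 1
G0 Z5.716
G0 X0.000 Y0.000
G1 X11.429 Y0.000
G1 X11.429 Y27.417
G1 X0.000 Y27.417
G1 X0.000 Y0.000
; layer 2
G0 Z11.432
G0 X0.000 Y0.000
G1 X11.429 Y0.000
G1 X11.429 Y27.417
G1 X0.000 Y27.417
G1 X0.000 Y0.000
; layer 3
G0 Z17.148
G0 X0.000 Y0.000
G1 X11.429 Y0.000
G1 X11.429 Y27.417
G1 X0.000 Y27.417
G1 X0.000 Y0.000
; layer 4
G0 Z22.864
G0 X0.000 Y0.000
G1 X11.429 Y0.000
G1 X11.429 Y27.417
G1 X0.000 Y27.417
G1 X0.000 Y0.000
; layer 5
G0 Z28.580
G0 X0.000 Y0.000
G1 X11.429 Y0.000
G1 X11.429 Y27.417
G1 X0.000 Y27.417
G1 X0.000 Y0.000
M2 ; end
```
solid part
  facet normal 0.0000 0.0000 -1.0000
    outer loop
      vertex 11.429 27.417 0.000
      vertex 11.429 0.000 0.000
      vertex 0.000 0.000 0.000
    endloop
  endfacet
  facet normal 0.0000 0.0000 -1.0000
    outer loop
      vertex 0.000 27.417 0.000
      vertex 11.429 27.417 0.000
      vertex 0.000 0.000 0.000
    endloop
  endfacet
  facet normal 0.0000 0.0000 1.0000
    outer loop
      vertex 0.000 0.000 28.580
      vertex 11.429 0.000 28.580
      vertex 11.429 27.417 28.580
    endloop
  endfacet
  facet normal 0.0000 0.0000 1.0000
    outer loop
      vertex 0.000 0.000 28.580
      vertex 11.429 27.417 28.580
      vertex 0.000 27.417 28.580
    endloop
  endfacet
  facet normal 0.0000 -1.0000 0.0000
    outer loop
      vertex 0.000 0.000 0.000
      vertex 11.429 0.000 0.000
      vertex 11.429 0.000 28.580
    endloop
  endfacet
  facet normal 0.0000 -1.0000 0.0000
    outer loop
      vertex 0.000 0.000 0.000
      vertex 11.429 0.000 28.580
      vertex 0.000 0.000 28.580
    endloop
  endfacet
  facet normal 0.0000 1.0000 0.0000
    outer loop
      vertex 11.429 27.417 28.580
      vertex 11.429 27.417 0.000
      vertex 0.000 27.417 0.000
    endloop
  endfacet
  facet normal 0.0000 1.0000 0.0000
    outer loop
      vertex 0.000 27.417 28.580
      vertex 11.429 27.417 28.580
      vertex 0.000 27.417 0.000
    endloop
  endfacet
  facet normal -1.0000 0.0000 0.0000
    outer loop
      vertex 0.000 27.417 28.580
      vertex 0.000 27.417 0.000
      vertex 0.000 0.000 0.000
    endloop
  endfacet
  facet normal -1.0000 0.0000 0.0000
    outer loop
      vertex 0.000 0.000 28.580
      vertex 0.000 27.417 28.580
      vertex 0.000 0.000 0.000
    endloop
  endfacet
  facet normal 1.0000 0.0000 0.0000
    outer loop
      vertex 11.429 0.000 0.000
      vertex 11.429 27.417 0.000
      vertex 11.429 27.417 28.580
    endloop
  endfacet
  facet normal 1.0000 0.0000 0.0000
    outer loop
      vertex 11.429 0.000 0.000
      vertex 11.429 27.417 28.580
      vertex 11.429 0.000 28.580
    endloop
  endfacet
endsolid part

The G0 Z moves step by Δz≈5.716 mm. Every layer's G1 loop is the same polygon, so the solid is a straight extrusion of it from z=0 to z≈28.6. Closing with flat bottom and top caps and triangulating gives 12 facets — a rectangular box, roughly 11.4 × 27.4 mm footprint and 28.6 mm tall.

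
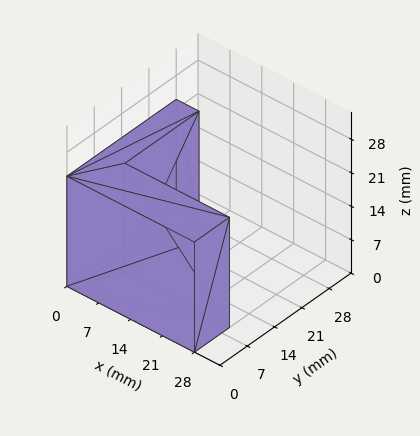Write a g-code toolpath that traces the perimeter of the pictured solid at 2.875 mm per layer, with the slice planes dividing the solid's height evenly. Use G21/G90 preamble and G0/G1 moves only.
Reading the render: the shape is an L-shaped prism: outer 28 × 28 mm, arm thicknesses ≈ 9 mm (horizontal) and 5 mm (vertical), extruded 23 mm in z (dimensions read to the nearest mm from the axis ticks). For the g-code, the solid's height is divided into equal slices at the stated Δz and each level perimeter traced with G1 moves after a G0 lift.

; perimeter-only toolpath
G21 ; units = mm
G90 ; absolute positioning
G28 ; home
; layer 1
G0 Z2.875
G0 X0.000 Y0.000
G1 X28.000 Y0.000
G1 X28.000 Y9.000
G1 X5.000 Y9.000
G1 X5.000 Y28.000
G1 X0.000 Y28.000
G1 X0.000 Y0.000
; layer 2
G0 Z5.750
G0 X0.000 Y0.000
G1 X28.000 Y0.000
G1 X28.000 Y9.000
G1 X5.000 Y9.000
G1 X5.000 Y28.000
G1 X0.000 Y28.000
G1 X0.000 Y0.000
; layer 3
G0 Z8.625
G0 X0.000 Y0.000
G1 X28.000 Y0.000
G1 X28.000 Y9.000
G1 X5.000 Y9.000
G1 X5.000 Y28.000
G1 X0.000 Y28.000
G1 X0.000 Y0.000
; layer 4
G0 Z11.500
G0 X0.000 Y0.000
G1 X28.000 Y0.000
G1 X28.000 Y9.000
G1 X5.000 Y9.000
G1 X5.000 Y28.000
G1 X0.000 Y28.000
G1 X0.000 Y0.000
; layer 5
G0 Z14.375
G0 X0.000 Y0.000
G1 X28.000 Y0.000
G1 X28.000 Y9.000
G1 X5.000 Y9.000
G1 X5.000 Y28.000
G1 X0.000 Y28.000
G1 X0.000 Y0.000
; layer 6
G0 Z17.250
G0 X0.000 Y0.000
G1 X28.000 Y0.000
G1 X28.000 Y9.000
G1 X5.000 Y9.000
G1 X5.000 Y28.000
G1 X0.000 Y28.000
G1 X0.000 Y0.000
; layer 7
G0 Z20.125
G0 X0.000 Y0.000
G1 X28.000 Y0.000
G1 X28.000 Y9.000
G1 X5.000 Y9.000
G1 X5.000 Y28.000
G1 X0.000 Y28.000
G1 X0.000 Y0.000
; layer 8
G0 Z23.000
G0 X0.000 Y0.000
G1 X28.000 Y0.000
G1 X28.000 Y9.000
G1 X5.000 Y9.000
G1 X5.000 Y28.000
G1 X0.000 Y28.000
G1 X0.000 Y0.000
M2 ; end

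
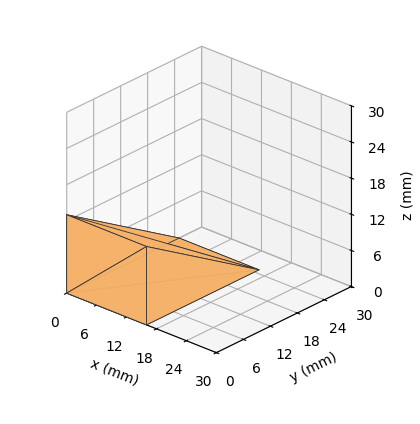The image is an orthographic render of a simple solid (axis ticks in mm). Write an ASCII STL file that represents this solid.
Reading the render: the shape is a wedge (ramp): 16 × 25 mm base, rising to 13 mm along the y=0 edge and sloping linearly to z=0 at y=25 (dimensions read to the nearest mm from the axis ticks). For the STL, each face is triangulated and given an outward normal.

solid part
  facet normal 0.0000 0.0000 -1.0000
    outer loop
      vertex 16.00 25.00 0.00
      vertex 16.00 0.00 0.00
      vertex 0.00 0.00 0.00
    endloop
  endfacet
  facet normal 0.0000 0.0000 -1.0000
    outer loop
      vertex 0.00 25.00 0.00
      vertex 16.00 25.00 0.00
      vertex 0.00 0.00 0.00
    endloop
  endfacet
  facet normal 0.0000 -1.0000 0.0000
    outer loop
      vertex 0.00 0.00 0.00
      vertex 16.00 0.00 0.00
      vertex 16.00 0.00 13.00
    endloop
  endfacet
  facet normal 0.0000 -1.0000 0.0000
    outer loop
      vertex 0.00 0.00 0.00
      vertex 16.00 0.00 13.00
      vertex 0.00 0.00 13.00
    endloop
  endfacet
  facet normal 0.0000 0.4614 0.8872
    outer loop
      vertex 0.00 0.00 13.00
      vertex 16.00 0.00 13.00
      vertex 16.00 25.00 0.00
    endloop
  endfacet
  facet normal 0.0000 0.4614 0.8872
    outer loop
      vertex 0.00 0.00 13.00
      vertex 16.00 25.00 0.00
      vertex 0.00 25.00 0.00
    endloop
  endfacet
  facet normal -1.0000 0.0000 0.0000
    outer loop
      vertex 0.00 0.00 13.00
      vertex 0.00 25.00 0.00
      vertex 0.00 0.00 0.00
    endloop
  endfacet
  facet normal 1.0000 0.0000 0.0000
    outer loop
      vertex 16.00 0.00 0.00
      vertex 16.00 25.00 0.00
      vertex 16.00 0.00 13.00
    endloop
  endfacet
endsolid part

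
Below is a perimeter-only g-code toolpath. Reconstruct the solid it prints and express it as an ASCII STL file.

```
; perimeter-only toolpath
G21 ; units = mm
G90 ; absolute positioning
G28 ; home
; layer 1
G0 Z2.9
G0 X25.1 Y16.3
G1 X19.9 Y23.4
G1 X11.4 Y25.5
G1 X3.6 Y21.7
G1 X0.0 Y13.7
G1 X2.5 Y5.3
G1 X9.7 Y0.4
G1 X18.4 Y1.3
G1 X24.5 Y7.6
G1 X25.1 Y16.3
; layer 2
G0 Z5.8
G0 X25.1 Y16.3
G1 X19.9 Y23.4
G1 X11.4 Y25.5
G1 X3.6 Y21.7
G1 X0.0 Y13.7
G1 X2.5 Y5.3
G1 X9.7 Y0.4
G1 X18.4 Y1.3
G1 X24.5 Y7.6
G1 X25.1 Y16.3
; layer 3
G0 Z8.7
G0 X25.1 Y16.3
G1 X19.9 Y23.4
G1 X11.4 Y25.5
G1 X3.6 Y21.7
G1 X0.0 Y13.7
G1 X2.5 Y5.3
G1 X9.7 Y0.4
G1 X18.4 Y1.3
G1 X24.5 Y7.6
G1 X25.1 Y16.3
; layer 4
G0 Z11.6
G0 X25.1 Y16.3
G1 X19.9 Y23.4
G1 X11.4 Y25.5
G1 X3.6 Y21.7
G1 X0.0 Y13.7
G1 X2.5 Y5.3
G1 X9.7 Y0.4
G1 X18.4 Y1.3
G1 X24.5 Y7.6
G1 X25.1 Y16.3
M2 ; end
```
solid part
  facet normal 0.0000 0.0000 -1.0000
    outer loop
      vertex 11.4 25.5 0.0
      vertex 19.9 23.4 0.0
      vertex 25.1 16.3 0.0
    endloop
  endfacet
  facet normal 0.0000 0.0000 -1.0000
    outer loop
      vertex 3.6 21.7 0.0
      vertex 11.4 25.5 0.0
      vertex 25.1 16.3 0.0
    endloop
  endfacet
  facet normal 0.0000 0.0000 -1.0000
    outer loop
      vertex 0.0 13.7 0.0
      vertex 3.6 21.7 0.0
      vertex 25.1 16.3 0.0
    endloop
  endfacet
  facet normal 0.0000 0.0000 -1.0000
    outer loop
      vertex 2.5 5.3 0.0
      vertex 0.0 13.7 0.0
      vertex 25.1 16.3 0.0
    endloop
  endfacet
  facet normal 0.0000 0.0000 -1.0000
    outer loop
      vertex 9.7 0.4 0.0
      vertex 2.5 5.3 0.0
      vertex 25.1 16.3 0.0
    endloop
  endfacet
  facet normal 0.0000 0.0000 -1.0000
    outer loop
      vertex 18.4 1.3 0.0
      vertex 9.7 0.4 0.0
      vertex 25.1 16.3 0.0
    endloop
  endfacet
  facet normal 0.0000 0.0000 -1.0000
    outer loop
      vertex 24.5 7.6 0.0
      vertex 18.4 1.3 0.0
      vertex 25.1 16.3 0.0
    endloop
  endfacet
  facet normal 0.0000 0.0000 1.0000
    outer loop
      vertex 25.1 16.3 11.6
      vertex 19.9 23.4 11.6
      vertex 11.4 25.5 11.6
    endloop
  endfacet
  facet normal 0.0000 0.0000 1.0000
    outer loop
      vertex 25.1 16.3 11.6
      vertex 11.4 25.5 11.6
      vertex 3.6 21.7 11.6
    endloop
  endfacet
  facet normal 0.0000 0.0000 1.0000
    outer loop
      vertex 25.1 16.3 11.6
      vertex 3.6 21.7 11.6
      vertex 0.0 13.7 11.6
    endloop
  endfacet
  facet normal 0.0000 0.0000 1.0000
    outer loop
      vertex 25.1 16.3 11.6
      vertex 0.0 13.7 11.6
      vertex 2.5 5.3 11.6
    endloop
  endfacet
  facet normal 0.0000 0.0000 1.0000
    outer loop
      vertex 25.1 16.3 11.6
      vertex 2.5 5.3 11.6
      vertex 9.7 0.4 11.6
    endloop
  endfacet
  facet normal 0.0000 0.0000 1.0000
    outer loop
      vertex 25.1 16.3 11.6
      vertex 9.7 0.4 11.6
      vertex 18.4 1.3 11.6
    endloop
  endfacet
  facet normal 0.0000 0.0000 1.0000
    outer loop
      vertex 25.1 16.3 11.6
      vertex 18.4 1.3 11.6
      vertex 24.5 7.6 11.6
    endloop
  endfacet
  facet normal 0.8068 0.5909 0.0000
    outer loop
      vertex 25.1 16.3 0.0
      vertex 19.9 23.4 0.0
      vertex 19.9 23.4 11.6
    endloop
  endfacet
  facet normal 0.8068 0.5909 0.0000
    outer loop
      vertex 25.1 16.3 0.0
      vertex 19.9 23.4 11.6
      vertex 25.1 16.3 11.6
    endloop
  endfacet
  facet normal 0.2398 0.9708 0.0000
    outer loop
      vertex 19.9 23.4 0.0
      vertex 11.4 25.5 0.0
      vertex 11.4 25.5 11.6
    endloop
  endfacet
  facet normal 0.2398 0.9708 0.0000
    outer loop
      vertex 19.9 23.4 0.0
      vertex 11.4 25.5 11.6
      vertex 19.9 23.4 11.6
    endloop
  endfacet
  facet normal -0.4380 0.8990 0.0000
    outer loop
      vertex 11.4 25.5 0.0
      vertex 3.6 21.7 0.0
      vertex 3.6 21.7 11.6
    endloop
  endfacet
  facet normal -0.4380 0.8990 0.0000
    outer loop
      vertex 11.4 25.5 0.0
      vertex 3.6 21.7 11.6
      vertex 11.4 25.5 11.6
    endloop
  endfacet
  facet normal -0.9119 0.4104 0.0000
    outer loop
      vertex 3.6 21.7 0.0
      vertex 0.0 13.7 0.0
      vertex 0.0 13.7 11.6
    endloop
  endfacet
  facet normal -0.9119 0.4104 0.0000
    outer loop
      vertex 3.6 21.7 0.0
      vertex 0.0 13.7 11.6
      vertex 3.6 21.7 11.6
    endloop
  endfacet
  facet normal -0.9585 -0.2853 0.0000
    outer loop
      vertex 0.0 13.7 0.0
      vertex 2.5 5.3 0.0
      vertex 2.5 5.3 11.6
    endloop
  endfacet
  facet normal -0.9585 -0.2853 0.0000
    outer loop
      vertex 0.0 13.7 0.0
      vertex 2.5 5.3 11.6
      vertex 0.0 13.7 11.6
    endloop
  endfacet
  facet normal -0.5626 -0.8267 0.0000
    outer loop
      vertex 2.5 5.3 0.0
      vertex 9.7 0.4 0.0
      vertex 9.7 0.4 11.6
    endloop
  endfacet
  facet normal -0.5626 -0.8267 0.0000
    outer loop
      vertex 2.5 5.3 0.0
      vertex 9.7 0.4 11.6
      vertex 2.5 5.3 11.6
    endloop
  endfacet
  facet normal 0.1029 -0.9947 0.0000
    outer loop
      vertex 9.7 0.4 0.0
      vertex 18.4 1.3 0.0
      vertex 18.4 1.3 11.6
    endloop
  endfacet
  facet normal 0.1029 -0.9947 0.0000
    outer loop
      vertex 9.7 0.4 0.0
      vertex 18.4 1.3 11.6
      vertex 9.7 0.4 11.6
    endloop
  endfacet
  facet normal 0.7184 -0.6956 0.0000
    outer loop
      vertex 18.4 1.3 0.0
      vertex 24.5 7.6 0.0
      vertex 24.5 7.6 11.6
    endloop
  endfacet
  facet normal 0.7184 -0.6956 0.0000
    outer loop
      vertex 18.4 1.3 0.0
      vertex 24.5 7.6 11.6
      vertex 18.4 1.3 11.6
    endloop
  endfacet
  facet normal 0.9976 -0.0688 0.0000
    outer loop
      vertex 24.5 7.6 0.0
      vertex 25.1 16.3 0.0
      vertex 25.1 16.3 11.6
    endloop
  endfacet
  facet normal 0.9976 -0.0688 0.0000
    outer loop
      vertex 24.5 7.6 0.0
      vertex 25.1 16.3 11.6
      vertex 24.5 7.6 11.6
    endloop
  endfacet
endsolid part

The G0 Z moves step by Δz≈2.9 mm. Every layer's G1 loop is the same polygon, so the solid is a straight extrusion of it from z=0 to z≈11.6. Closing with flat bottom and top caps and triangulating gives 32 facets — a regular 9-sided prism (a cylinder approximated with 9 flat sides), circumscribed radius ≈ 12.8 mm, height ≈ 11.6 mm.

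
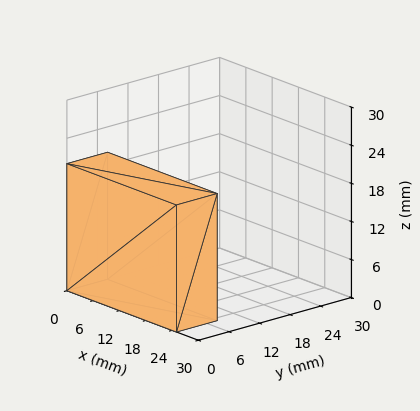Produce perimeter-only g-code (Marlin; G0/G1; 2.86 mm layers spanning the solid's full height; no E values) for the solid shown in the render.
Reading the render: the shape is a rectangular box, roughly 25 × 8 mm footprint and 20 mm tall (dimensions read to the nearest mm from the axis ticks). For the g-code, the solid's height is divided into equal slices at the stated Δz and each level perimeter traced with G1 moves after a G0 lift.

; perimeter-only toolpath
G21 ; units = mm
G90 ; absolute positioning
G28 ; home
; layer 1
G0 Z2.86
G0 X0.00 Y0.00
G1 X25.00 Y0.00
G1 X25.00 Y8.00
G1 X0.00 Y8.00
G1 X0.00 Y0.00
; layer 2
G0 Z5.71
G0 X0.00 Y0.00
G1 X25.00 Y0.00
G1 X25.00 Y8.00
G1 X0.00 Y8.00
G1 X0.00 Y0.00
; layer 3
G0 Z8.57
G0 X0.00 Y0.00
G1 X25.00 Y0.00
G1 X25.00 Y8.00
G1 X0.00 Y8.00
G1 X0.00 Y0.00
; layer 4
G0 Z11.43
G0 X0.00 Y0.00
G1 X25.00 Y0.00
G1 X25.00 Y8.00
G1 X0.00 Y8.00
G1 X0.00 Y0.00
; layer 5
G0 Z14.29
G0 X0.00 Y0.00
G1 X25.00 Y0.00
G1 X25.00 Y8.00
G1 X0.00 Y8.00
G1 X0.00 Y0.00
; layer 6
G0 Z17.14
G0 X0.00 Y0.00
G1 X25.00 Y0.00
G1 X25.00 Y8.00
G1 X0.00 Y8.00
G1 X0.00 Y0.00
; layer 7
G0 Z20.00
G0 X0.00 Y0.00
G1 X25.00 Y0.00
G1 X25.00 Y8.00
G1 X0.00 Y8.00
G1 X0.00 Y0.00
M2 ; end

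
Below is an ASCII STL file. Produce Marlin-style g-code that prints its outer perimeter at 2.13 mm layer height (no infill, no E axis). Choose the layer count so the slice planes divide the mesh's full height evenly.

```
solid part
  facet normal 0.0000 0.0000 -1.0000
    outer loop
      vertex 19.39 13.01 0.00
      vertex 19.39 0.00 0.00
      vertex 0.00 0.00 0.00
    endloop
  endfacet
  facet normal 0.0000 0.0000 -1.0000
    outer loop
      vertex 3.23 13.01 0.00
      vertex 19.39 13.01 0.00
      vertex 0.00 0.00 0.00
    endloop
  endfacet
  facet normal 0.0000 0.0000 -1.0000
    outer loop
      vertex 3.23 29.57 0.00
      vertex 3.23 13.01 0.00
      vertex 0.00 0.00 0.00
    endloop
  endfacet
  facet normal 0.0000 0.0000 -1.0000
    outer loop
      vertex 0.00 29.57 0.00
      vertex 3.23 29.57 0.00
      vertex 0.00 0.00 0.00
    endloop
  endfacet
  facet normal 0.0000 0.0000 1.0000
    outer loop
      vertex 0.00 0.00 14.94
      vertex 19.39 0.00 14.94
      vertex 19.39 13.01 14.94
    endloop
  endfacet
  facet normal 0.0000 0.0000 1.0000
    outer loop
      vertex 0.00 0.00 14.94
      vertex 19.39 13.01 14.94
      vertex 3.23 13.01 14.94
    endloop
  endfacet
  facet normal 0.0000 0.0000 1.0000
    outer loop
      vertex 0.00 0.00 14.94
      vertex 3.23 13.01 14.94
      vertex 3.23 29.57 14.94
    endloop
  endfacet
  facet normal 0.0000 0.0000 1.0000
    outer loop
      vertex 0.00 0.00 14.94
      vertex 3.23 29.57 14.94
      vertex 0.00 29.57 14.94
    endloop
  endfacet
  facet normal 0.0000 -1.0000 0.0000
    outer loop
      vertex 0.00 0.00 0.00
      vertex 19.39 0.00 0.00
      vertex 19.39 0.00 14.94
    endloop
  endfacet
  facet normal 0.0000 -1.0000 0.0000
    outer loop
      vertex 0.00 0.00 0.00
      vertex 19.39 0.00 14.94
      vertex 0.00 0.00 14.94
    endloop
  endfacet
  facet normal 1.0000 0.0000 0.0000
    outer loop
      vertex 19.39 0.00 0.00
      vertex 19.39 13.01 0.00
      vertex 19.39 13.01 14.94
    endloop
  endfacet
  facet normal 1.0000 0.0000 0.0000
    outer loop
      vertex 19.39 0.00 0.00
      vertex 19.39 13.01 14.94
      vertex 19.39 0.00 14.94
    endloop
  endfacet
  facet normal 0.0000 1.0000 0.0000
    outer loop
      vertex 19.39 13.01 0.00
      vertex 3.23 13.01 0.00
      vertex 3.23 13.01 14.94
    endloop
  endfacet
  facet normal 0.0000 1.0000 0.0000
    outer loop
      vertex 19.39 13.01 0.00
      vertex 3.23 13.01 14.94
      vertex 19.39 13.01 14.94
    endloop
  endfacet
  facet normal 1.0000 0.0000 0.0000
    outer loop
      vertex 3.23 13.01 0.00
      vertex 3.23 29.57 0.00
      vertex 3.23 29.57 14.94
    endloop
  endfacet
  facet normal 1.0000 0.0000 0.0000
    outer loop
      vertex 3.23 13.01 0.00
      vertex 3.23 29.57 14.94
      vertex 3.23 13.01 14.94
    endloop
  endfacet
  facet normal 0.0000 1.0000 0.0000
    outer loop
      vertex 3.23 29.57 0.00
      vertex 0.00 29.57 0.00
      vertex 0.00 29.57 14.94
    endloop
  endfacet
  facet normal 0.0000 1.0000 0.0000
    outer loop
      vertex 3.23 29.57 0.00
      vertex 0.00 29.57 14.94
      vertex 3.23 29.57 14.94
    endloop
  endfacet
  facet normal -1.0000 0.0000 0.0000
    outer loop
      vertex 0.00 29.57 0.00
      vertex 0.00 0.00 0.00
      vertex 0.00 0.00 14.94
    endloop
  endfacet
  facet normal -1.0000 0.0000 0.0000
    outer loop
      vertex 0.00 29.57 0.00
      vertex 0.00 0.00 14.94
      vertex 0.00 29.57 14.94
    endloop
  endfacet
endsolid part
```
; perimeter-only toolpath
G21 ; units = mm
G90 ; absolute positioning
G28 ; home
; layer 1
G0 Z2.13
G0 X0.00 Y0.00
G1 X19.39 Y0.00
G1 X19.39 Y13.01
G1 X3.23 Y13.01
G1 X3.23 Y29.57
G1 X0.00 Y29.57
G1 X0.00 Y0.00
; layer 2
G0 Z4.27
G0 X0.00 Y0.00
G1 X19.39 Y0.00
G1 X19.39 Y13.01
G1 X3.23 Y13.01
G1 X3.23 Y29.57
G1 X0.00 Y29.57
G1 X0.00 Y0.00
; layer 3
G0 Z6.40
G0 X0.00 Y0.00
G1 X19.39 Y0.00
G1 X19.39 Y13.01
G1 X3.23 Y13.01
G1 X3.23 Y29.57
G1 X0.00 Y29.57
G1 X0.00 Y0.00
; layer 4
G0 Z8.54
G0 X0.00 Y0.00
G1 X19.39 Y0.00
G1 X19.39 Y13.01
G1 X3.23 Y13.01
G1 X3.23 Y29.57
G1 X0.00 Y29.57
G1 X0.00 Y0.00
; layer 5
G0 Z10.67
G0 X0.00 Y0.00
G1 X19.39 Y0.00
G1 X19.39 Y13.01
G1 X3.23 Y13.01
G1 X3.23 Y29.57
G1 X0.00 Y29.57
G1 X0.00 Y0.00
; layer 6
G0 Z12.81
G0 X0.00 Y0.00
G1 X19.39 Y0.00
G1 X19.39 Y13.01
G1 X3.23 Y13.01
G1 X3.23 Y29.57
G1 X0.00 Y29.57
G1 X0.00 Y0.00
; layer 7
G0 Z14.94
G0 X0.00 Y0.00
G1 X19.39 Y0.00
G1 X19.39 Y13.01
G1 X3.23 Y13.01
G1 X3.23 Y29.57
G1 X0.00 Y29.57
G1 X0.00 Y0.00
M2 ; end

The solid is an L-shaped prism: outer 19.4 × 29.6 mm, arm thicknesses ≈ 13 mm (horizontal) and 3.23 mm (vertical), extruded 14.9 mm in z. Slicing at Δz = 2.13 mm — 7 equal slices spanning the solid's height, so layer i sits at z = i·h/7 — gives 7 non-empty perimeters. Each is a 6-segment closed polygon; G0 lifts to the layer z and rapids to the start vertex, then G1 traces the edges.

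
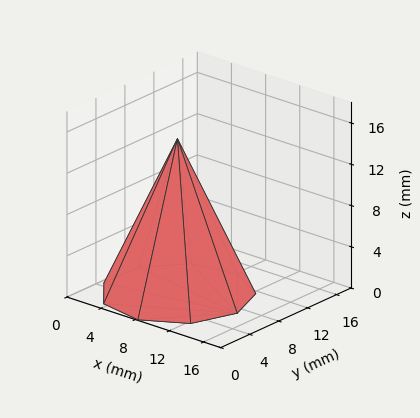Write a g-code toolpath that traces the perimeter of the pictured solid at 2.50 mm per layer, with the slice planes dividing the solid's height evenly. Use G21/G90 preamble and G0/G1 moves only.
Reading the render: the shape is a regular 9-sided pyramid, base circumscribed radius ≈ 7 mm, apex at z ≈ 15 mm (dimensions read to the nearest mm from the axis ticks). For the g-code, the solid's height is divided into equal slices at the stated Δz and each level perimeter traced with G1 moves after a G0 lift.

; perimeter-only toolpath
G21 ; units = mm
G90 ; absolute positioning
G28 ; home
; layer 1
G0 Z2.50
G0 X12.83 Y7.00
G1 X11.47 Y10.75
G1 X8.02 Y12.74
G1 X4.08 Y12.05
G1 X1.52 Y8.99
G1 X1.52 Y5.01
G1 X4.08 Y1.95
G1 X8.02 Y1.26
G1 X11.47 Y3.25
G1 X12.83 Y7.00
; layer 2
G0 Z5.00
G0 X11.67 Y7.00
G1 X10.57 Y10.00
G1 X7.81 Y11.59
G1 X4.67 Y11.04
G1 X2.61 Y8.59
G1 X2.61 Y5.41
G1 X4.67 Y2.96
G1 X7.81 Y2.41
G1 X10.57 Y4.00
G1 X11.67 Y7.00
; layer 3
G0 Z7.50
G0 X10.50 Y7.00
G1 X9.68 Y9.25
G1 X7.61 Y10.45
G1 X5.25 Y10.03
G1 X3.71 Y8.20
G1 X3.71 Y5.80
G1 X5.25 Y3.97
G1 X7.61 Y3.56
G1 X9.68 Y4.75
G1 X10.50 Y7.00
; layer 4
G0 Z10.00
G0 X9.33 Y7.00
G1 X8.79 Y8.50
G1 X7.41 Y9.30
G1 X5.83 Y9.02
G1 X4.81 Y7.80
G1 X4.81 Y6.20
G1 X5.83 Y4.98
G1 X7.41 Y4.70
G1 X8.79 Y5.50
G1 X9.33 Y7.00
; layer 5
G0 Z12.50
G0 X8.17 Y7.00
G1 X7.89 Y7.75
G1 X7.20 Y8.15
G1 X6.42 Y8.01
G1 X5.90 Y7.40
G1 X5.90 Y6.60
G1 X6.42 Y5.99
G1 X7.20 Y5.85
G1 X7.89 Y6.25
G1 X8.17 Y7.00
M2 ; end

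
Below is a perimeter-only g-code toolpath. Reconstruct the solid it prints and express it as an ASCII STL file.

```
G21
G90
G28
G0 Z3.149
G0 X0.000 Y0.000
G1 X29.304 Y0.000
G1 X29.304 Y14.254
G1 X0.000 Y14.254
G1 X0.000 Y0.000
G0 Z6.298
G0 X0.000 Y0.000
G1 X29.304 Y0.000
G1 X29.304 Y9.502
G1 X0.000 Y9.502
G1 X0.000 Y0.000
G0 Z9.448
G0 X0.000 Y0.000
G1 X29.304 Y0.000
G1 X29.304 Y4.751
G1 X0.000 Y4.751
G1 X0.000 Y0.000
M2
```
solid part
  facet normal 0.0000 0.0000 -1.0000
    outer loop
      vertex 29.304 19.005 0.000
      vertex 29.304 0.000 0.000
      vertex 0.000 0.000 0.000
    endloop
  endfacet
  facet normal 0.0000 0.0000 -1.0000
    outer loop
      vertex 0.000 19.005 0.000
      vertex 29.304 19.005 0.000
      vertex 0.000 0.000 0.000
    endloop
  endfacet
  facet normal 0.0000 -1.0000 0.0000
    outer loop
      vertex 0.000 0.000 0.000
      vertex 29.304 0.000 0.000
      vertex 29.304 0.000 12.597
    endloop
  endfacet
  facet normal 0.0000 -1.0000 0.0000
    outer loop
      vertex 0.000 0.000 0.000
      vertex 29.304 0.000 12.597
      vertex 0.000 0.000 12.597
    endloop
  endfacet
  facet normal 0.0000 0.5525 0.8335
    outer loop
      vertex 0.000 0.000 12.597
      vertex 29.304 0.000 12.597
      vertex 29.304 19.005 0.000
    endloop
  endfacet
  facet normal 0.0000 0.5525 0.8335
    outer loop
      vertex 0.000 0.000 12.597
      vertex 29.304 19.005 0.000
      vertex 0.000 19.005 0.000
    endloop
  endfacet
  facet normal -1.0000 0.0000 0.0000
    outer loop
      vertex 0.000 0.000 12.597
      vertex 0.000 19.005 0.000
      vertex 0.000 0.000 0.000
    endloop
  endfacet
  facet normal 1.0000 0.0000 0.0000
    outer loop
      vertex 29.304 0.000 0.000
      vertex 29.304 19.005 0.000
      vertex 29.304 0.000 12.597
    endloop
  endfacet
endsolid part

The G0 Z moves step by Δz≈3.149 mm. The G1 loops shrink linearly with z, so the solid tapers from its base footprint up to z≈12.6. Closing with a flat bottom cap and the tapered top and triangulating gives 8 facets — a wedge (ramp): 29.3 × 19 mm base, rising to 12.6 mm along the y=0 edge and sloping linearly to z=0 at y=19.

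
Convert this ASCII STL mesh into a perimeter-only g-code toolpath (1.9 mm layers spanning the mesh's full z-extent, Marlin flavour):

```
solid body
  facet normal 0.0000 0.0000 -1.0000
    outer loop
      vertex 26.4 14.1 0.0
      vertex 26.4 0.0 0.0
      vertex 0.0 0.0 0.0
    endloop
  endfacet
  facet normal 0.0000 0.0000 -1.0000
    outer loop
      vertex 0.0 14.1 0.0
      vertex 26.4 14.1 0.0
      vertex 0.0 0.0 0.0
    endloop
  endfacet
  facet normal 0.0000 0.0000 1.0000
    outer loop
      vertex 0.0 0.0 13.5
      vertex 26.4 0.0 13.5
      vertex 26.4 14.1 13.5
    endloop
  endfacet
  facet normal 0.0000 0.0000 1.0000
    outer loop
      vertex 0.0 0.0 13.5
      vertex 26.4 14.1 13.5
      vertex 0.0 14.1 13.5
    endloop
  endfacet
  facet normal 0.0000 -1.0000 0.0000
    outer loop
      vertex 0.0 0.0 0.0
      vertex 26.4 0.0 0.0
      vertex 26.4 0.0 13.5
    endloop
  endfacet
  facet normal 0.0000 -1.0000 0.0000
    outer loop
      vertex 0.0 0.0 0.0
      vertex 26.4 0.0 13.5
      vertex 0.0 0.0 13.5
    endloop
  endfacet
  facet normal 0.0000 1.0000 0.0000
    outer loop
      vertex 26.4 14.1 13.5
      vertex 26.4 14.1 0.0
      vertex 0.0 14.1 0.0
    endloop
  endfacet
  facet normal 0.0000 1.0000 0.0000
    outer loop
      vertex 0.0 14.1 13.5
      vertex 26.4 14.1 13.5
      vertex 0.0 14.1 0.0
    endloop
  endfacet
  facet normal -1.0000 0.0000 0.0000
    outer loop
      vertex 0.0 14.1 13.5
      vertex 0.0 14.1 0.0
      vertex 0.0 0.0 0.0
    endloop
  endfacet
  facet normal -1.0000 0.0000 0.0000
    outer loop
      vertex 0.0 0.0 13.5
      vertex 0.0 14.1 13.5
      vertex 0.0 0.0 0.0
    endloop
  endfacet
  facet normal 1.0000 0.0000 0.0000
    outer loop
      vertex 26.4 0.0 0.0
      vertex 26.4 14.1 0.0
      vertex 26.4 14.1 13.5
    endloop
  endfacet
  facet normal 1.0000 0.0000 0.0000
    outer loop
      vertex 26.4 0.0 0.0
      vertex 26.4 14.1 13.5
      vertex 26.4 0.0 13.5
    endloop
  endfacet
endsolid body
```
; perimeter-only toolpath
G21 ; units = mm
G90 ; absolute positioning
G28 ; home
; layer 1
G0 Z1.9
G0 X0.0 Y0.0
G1 X26.4 Y0.0
G1 X26.4 Y14.1
G1 X0.0 Y14.1
G1 X0.0 Y0.0
; layer 2
G0 Z3.9
G0 X0.0 Y0.0
G1 X26.4 Y0.0
G1 X26.4 Y14.1
G1 X0.0 Y14.1
G1 X0.0 Y0.0
; layer 3
G0 Z5.8
G0 X0.0 Y0.0
G1 X26.4 Y0.0
G1 X26.4 Y14.1
G1 X0.0 Y14.1
G1 X0.0 Y0.0
; layer 4
G0 Z7.7
G0 X0.0 Y0.0
G1 X26.4 Y0.0
G1 X26.4 Y14.1
G1 X0.0 Y14.1
G1 X0.0 Y0.0
; layer 5
G0 Z9.6
G0 X0.0 Y0.0
G1 X26.4 Y0.0
G1 X26.4 Y14.1
G1 X0.0 Y14.1
G1 X0.0 Y0.0
; layer 6
G0 Z11.6
G0 X0.0 Y0.0
G1 X26.4 Y0.0
G1 X26.4 Y14.1
G1 X0.0 Y14.1
G1 X0.0 Y0.0
; layer 7
G0 Z13.5
G0 X0.0 Y0.0
G1 X26.4 Y0.0
G1 X26.4 Y14.1
G1 X0.0 Y14.1
G1 X0.0 Y0.0
M2 ; end

The solid is a rectangular box, roughly 26.4 × 14.1 mm footprint and 13.5 mm tall. Slicing at Δz = 1.9 mm — 7 equal slices spanning the solid's height, so layer i sits at z = i·h/7 — gives 7 non-empty perimeters. Each is a 4-segment closed polygon; G0 lifts to the layer z and rapids to the start vertex, then G1 traces the edges.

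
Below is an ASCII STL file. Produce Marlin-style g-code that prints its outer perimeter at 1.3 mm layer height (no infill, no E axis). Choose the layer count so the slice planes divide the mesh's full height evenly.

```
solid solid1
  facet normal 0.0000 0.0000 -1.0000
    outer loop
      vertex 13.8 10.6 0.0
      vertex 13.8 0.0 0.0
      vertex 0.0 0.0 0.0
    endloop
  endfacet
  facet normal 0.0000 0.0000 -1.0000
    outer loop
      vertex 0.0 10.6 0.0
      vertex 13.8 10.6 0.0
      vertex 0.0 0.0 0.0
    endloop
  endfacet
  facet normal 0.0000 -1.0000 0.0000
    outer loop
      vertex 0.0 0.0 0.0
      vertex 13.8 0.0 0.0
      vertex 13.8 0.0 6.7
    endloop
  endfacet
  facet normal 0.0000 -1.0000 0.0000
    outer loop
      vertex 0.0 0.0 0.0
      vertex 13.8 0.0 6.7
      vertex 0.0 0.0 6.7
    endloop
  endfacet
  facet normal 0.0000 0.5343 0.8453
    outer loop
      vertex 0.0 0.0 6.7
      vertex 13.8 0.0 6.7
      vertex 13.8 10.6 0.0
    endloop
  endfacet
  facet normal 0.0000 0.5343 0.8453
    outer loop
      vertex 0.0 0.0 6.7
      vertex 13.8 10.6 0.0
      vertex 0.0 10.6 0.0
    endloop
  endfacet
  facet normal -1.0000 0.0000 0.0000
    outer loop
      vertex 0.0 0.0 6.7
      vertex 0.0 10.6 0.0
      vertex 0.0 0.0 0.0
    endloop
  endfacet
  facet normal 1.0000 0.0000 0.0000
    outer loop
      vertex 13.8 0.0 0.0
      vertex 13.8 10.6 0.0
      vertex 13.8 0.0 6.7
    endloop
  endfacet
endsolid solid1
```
; perimeter-only toolpath
G21 ; units = mm
G90 ; absolute positioning
G28 ; home
; layer 1
G0 Z1.3
G0 X0.0 Y0.0
G1 X13.8 Y0.0
G1 X13.8 Y8.5
G1 X0.0 Y8.5
G1 X0.0 Y0.0
; layer 2
G0 Z2.7
G0 X0.0 Y0.0
G1 X13.8 Y0.0
G1 X13.8 Y6.4
G1 X0.0 Y6.4
G1 X0.0 Y0.0
; layer 3
G0 Z4.0
G0 X0.0 Y0.0
G1 X13.8 Y0.0
G1 X13.8 Y4.2
G1 X0.0 Y4.2
G1 X0.0 Y0.0
; layer 4
G0 Z5.4
G0 X0.0 Y0.0
G1 X13.8 Y0.0
G1 X13.8 Y2.1
G1 X0.0 Y2.1
G1 X0.0 Y0.0
M2 ; end

The solid is a wedge (ramp): 13.8 × 10.6 mm base, rising to 6.7 mm along the y=0 edge and sloping linearly to z=0 at y=10.6. Slicing at Δz = 1.3 mm — 5 equal slices spanning the solid's height, so layer i sits at z = i·h/5 — gives 4 non-empty perimeters. Each is a 4-segment closed polygon; G0 lifts to the layer z and rapids to the start vertex, then G1 traces the edges. The cross-section shrinks linearly with z (the slice at the apex is degenerate and omitted).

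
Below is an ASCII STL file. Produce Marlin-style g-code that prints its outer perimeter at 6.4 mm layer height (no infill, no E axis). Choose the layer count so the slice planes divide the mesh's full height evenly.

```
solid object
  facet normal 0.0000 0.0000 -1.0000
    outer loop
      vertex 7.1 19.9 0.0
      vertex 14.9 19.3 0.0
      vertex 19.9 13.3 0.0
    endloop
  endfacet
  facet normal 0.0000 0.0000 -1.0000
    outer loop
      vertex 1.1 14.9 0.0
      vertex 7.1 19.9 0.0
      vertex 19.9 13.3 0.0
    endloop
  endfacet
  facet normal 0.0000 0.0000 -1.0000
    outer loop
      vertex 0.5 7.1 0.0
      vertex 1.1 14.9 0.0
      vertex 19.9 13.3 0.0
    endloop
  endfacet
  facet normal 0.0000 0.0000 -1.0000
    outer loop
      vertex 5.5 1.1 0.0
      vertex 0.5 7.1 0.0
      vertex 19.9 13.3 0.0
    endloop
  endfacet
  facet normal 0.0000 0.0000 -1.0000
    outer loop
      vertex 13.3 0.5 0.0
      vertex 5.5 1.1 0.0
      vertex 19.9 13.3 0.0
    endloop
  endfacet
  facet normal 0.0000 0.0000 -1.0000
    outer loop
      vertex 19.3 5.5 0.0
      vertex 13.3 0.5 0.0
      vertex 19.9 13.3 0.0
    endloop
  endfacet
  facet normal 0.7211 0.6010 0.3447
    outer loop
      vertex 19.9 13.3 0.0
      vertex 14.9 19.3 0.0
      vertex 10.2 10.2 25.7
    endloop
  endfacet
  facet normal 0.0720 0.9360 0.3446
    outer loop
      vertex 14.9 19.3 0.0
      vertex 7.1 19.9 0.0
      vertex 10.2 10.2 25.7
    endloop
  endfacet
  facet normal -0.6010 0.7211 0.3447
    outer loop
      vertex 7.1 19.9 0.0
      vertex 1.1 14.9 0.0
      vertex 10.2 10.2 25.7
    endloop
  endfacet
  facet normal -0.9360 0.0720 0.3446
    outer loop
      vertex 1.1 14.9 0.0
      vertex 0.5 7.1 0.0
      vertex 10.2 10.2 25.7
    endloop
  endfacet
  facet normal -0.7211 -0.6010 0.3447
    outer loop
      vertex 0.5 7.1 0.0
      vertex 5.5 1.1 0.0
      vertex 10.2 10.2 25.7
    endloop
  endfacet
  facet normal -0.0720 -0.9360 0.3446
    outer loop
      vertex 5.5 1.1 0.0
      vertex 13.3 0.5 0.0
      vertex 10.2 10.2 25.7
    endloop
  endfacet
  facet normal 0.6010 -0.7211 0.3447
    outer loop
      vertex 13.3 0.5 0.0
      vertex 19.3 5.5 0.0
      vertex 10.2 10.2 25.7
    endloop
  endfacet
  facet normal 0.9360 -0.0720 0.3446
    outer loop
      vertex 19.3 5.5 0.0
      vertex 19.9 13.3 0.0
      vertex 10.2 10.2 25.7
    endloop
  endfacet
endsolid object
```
; perimeter-only toolpath
G21 ; units = mm
G90 ; absolute positioning
G28 ; home
; layer 1
G0 Z6.4
G0 X17.5 Y12.5
G1 X13.7 Y17.0
G1 X7.9 Y17.5
G1 X3.4 Y13.7
G1 X2.9 Y7.9
G1 X6.7 Y3.4
G1 X12.5 Y2.9
G1 X17.0 Y6.7
G1 X17.5 Y12.5
; layer 2
G0 Z12.8
G0 X15.0 Y11.8
G1 X12.6 Y14.8
G1 X8.6 Y15.0
G1 X5.6 Y12.6
G1 X5.3 Y8.6
G1 X7.8 Y5.6
G1 X11.8 Y5.3
G1 X14.8 Y7.8
G1 X15.0 Y11.8
; layer 3
G0 Z19.3
G0 X12.6 Y11.0
G1 X11.4 Y12.5
G1 X9.4 Y12.6
G1 X7.9 Y11.4
G1 X7.8 Y9.4
G1 X9.0 Y7.9
G1 X11.0 Y7.8
G1 X12.5 Y9.0
G1 X12.6 Y11.0
M2 ; end

The solid is a regular 8-sided pyramid, base circumscribed radius ≈ 10.2 mm, apex at z ≈ 25.7 mm. Slicing at Δz = 6.4 mm — 4 equal slices spanning the solid's height, so layer i sits at z = i·h/4 — gives 3 non-empty perimeters. Each is a 8-segment closed polygon; G0 lifts to the layer z and rapids to the start vertex, then G1 traces the edges. The cross-section shrinks linearly with z (the slice at the apex is degenerate and omitted).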